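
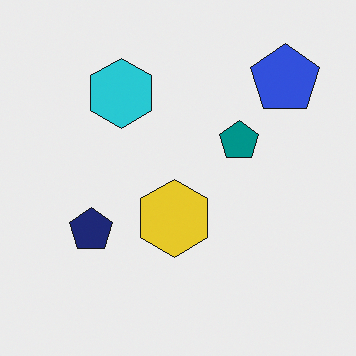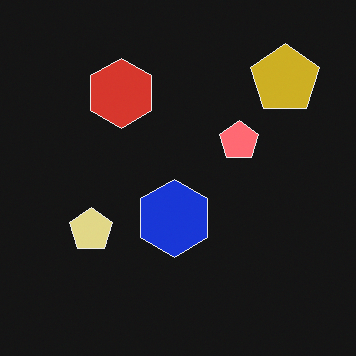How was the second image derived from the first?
This is the original image color-inverted (negative).

The light background has become dark and every shape's color is its complement — a photographic negative.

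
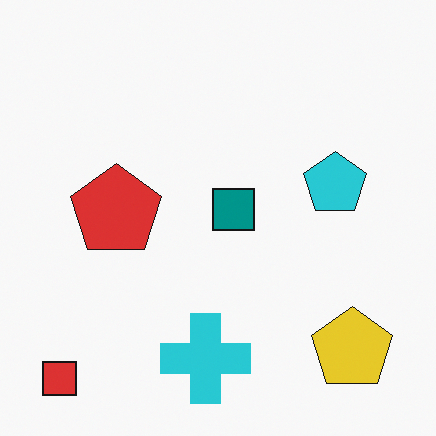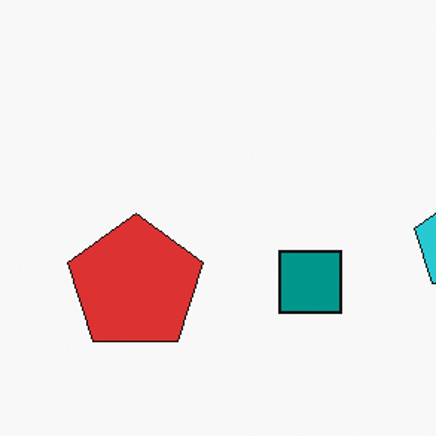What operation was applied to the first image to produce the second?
The image was cropped slightly and scaled back up.

The visible shapes are larger and the field of view is narrower; shapes near the original edges may be partly or wholly outside the frame — a crop-and-rescale.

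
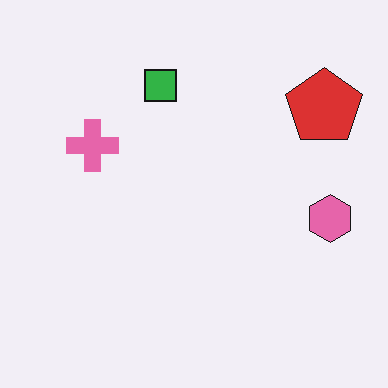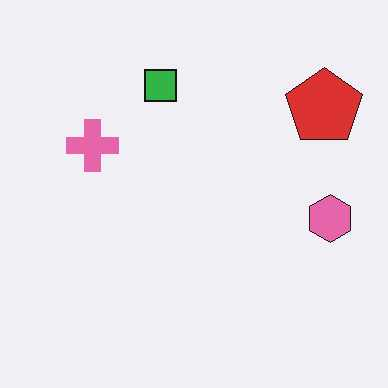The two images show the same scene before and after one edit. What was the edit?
The image was JPEG-compressed with visible artifacts.

Blocky 8×8 compression artifacts appear around shape edges and the flat background shows ringing — characteristic JPEG degradation.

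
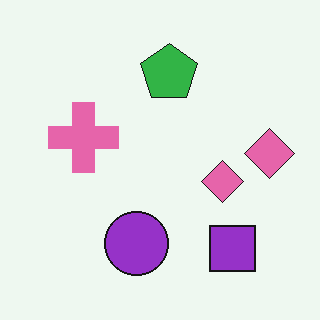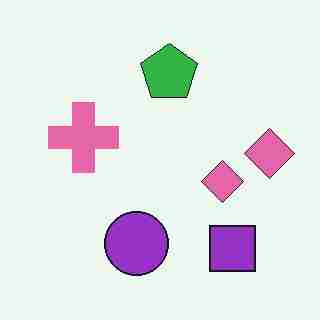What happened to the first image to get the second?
The transformation is: heavily JPEG-compressed with obvious blocking artifacts.

Blocky 8×8 compression artifacts appear around shape edges and the flat background shows ringing — characteristic JPEG degradation.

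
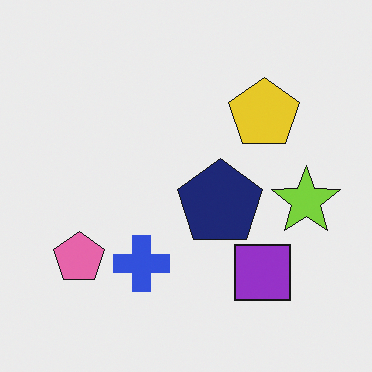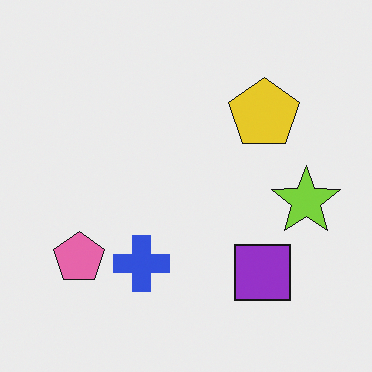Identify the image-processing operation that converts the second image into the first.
Overlaid with an additional navy pentagon.

A navy pentagon appears in the first image that is absent from the second.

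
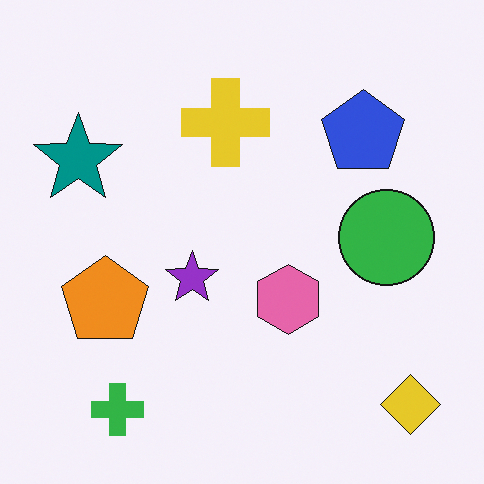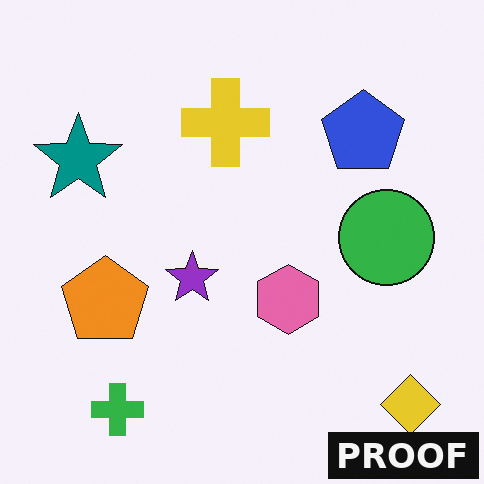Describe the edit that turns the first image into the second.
It was watermarked with the text "PROOF" in the lower-right corner.

A dark label reading "PROOF" appears in the lower-right corner.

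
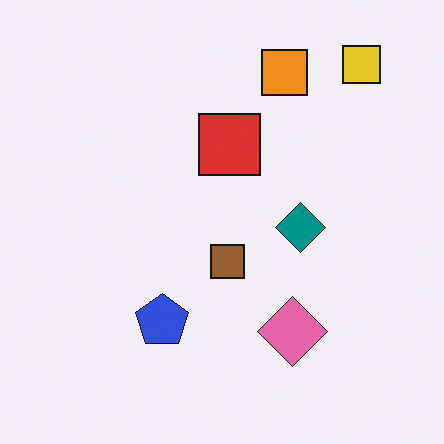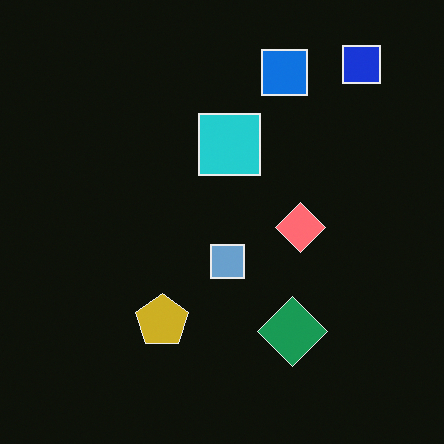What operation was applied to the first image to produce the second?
It was color-inverted (negative).

The light background has become dark and every shape's color is its complement — a photographic negative.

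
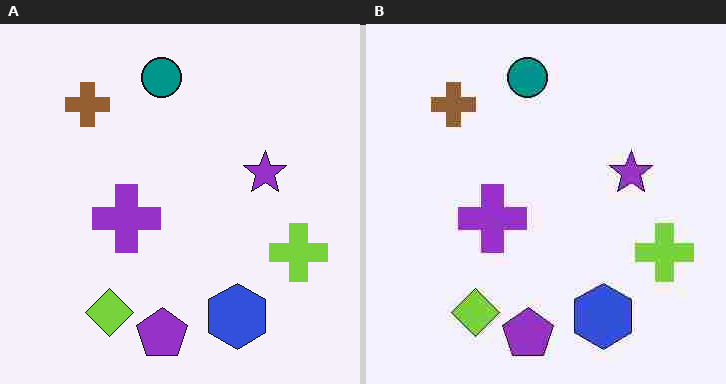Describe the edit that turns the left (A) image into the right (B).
The transformation is: heavily JPEG-compressed with obvious blocking artifacts.

Blocky 8×8 compression artifacts appear around shape edges and the flat background shows ringing — characteristic JPEG degradation.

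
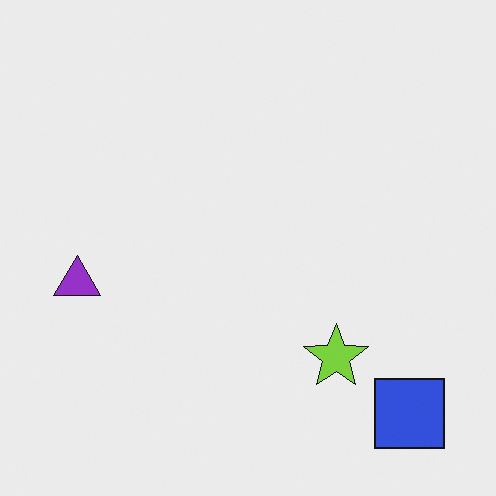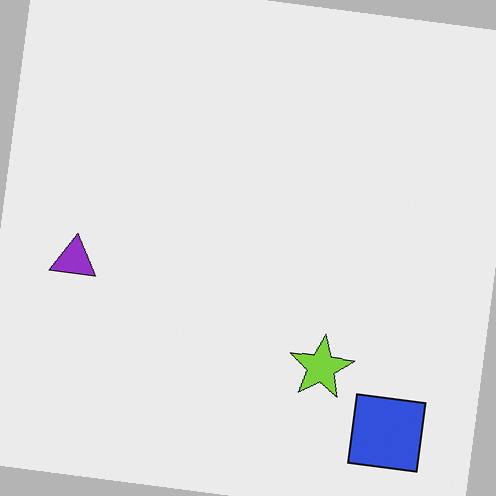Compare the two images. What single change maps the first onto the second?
The image was rotated clockwise by a slight angle.

Every shape is tilted by the same angle and the image corners show triangular fill wedges — a whole-image rotation by a non-right angle.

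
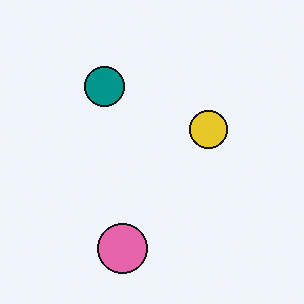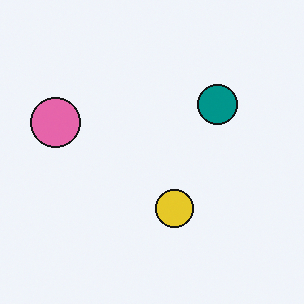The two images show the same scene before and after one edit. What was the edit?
The image was rotated 90° clockwise.

The pink circle sits in the bottom of the first image and the left of the second — consistent with a whole-image 90° clockwise rotation.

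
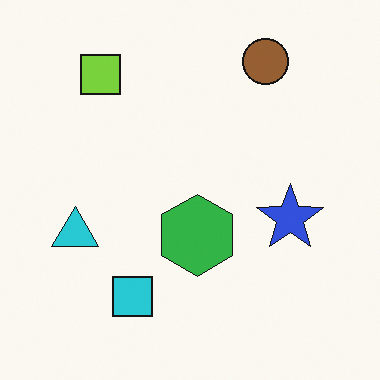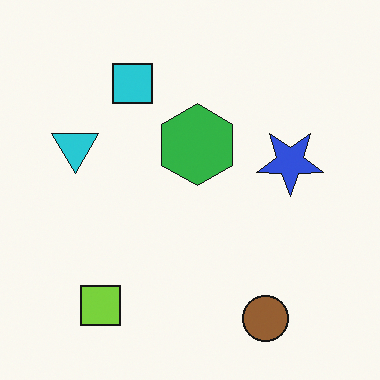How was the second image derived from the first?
The transformation is: flipped vertically (top ↔ bottom).

The brown circle is in the top-right of the first image and the bottom-right of the second — shapes on opposite sides of the horizontal midline have swapped in a mirror flip.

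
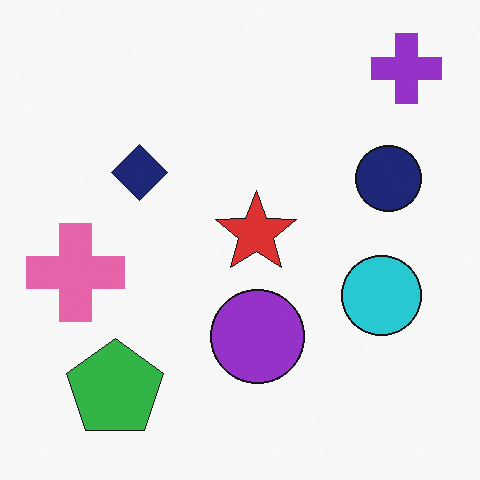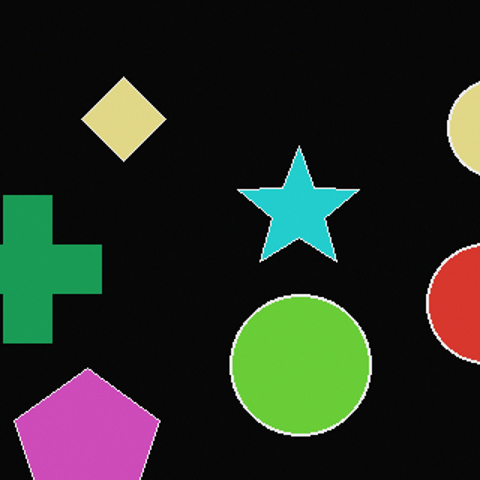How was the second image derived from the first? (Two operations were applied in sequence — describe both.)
The second image is the first cropped slightly and scaled back up, then color-inverted (negative).

The visible shapes are larger and the field of view is narrower; shapes near the original edges may be partly or wholly outside the frame — a crop-and-rescale. The light background has become dark and every shape's color is its complement — a photographic negative.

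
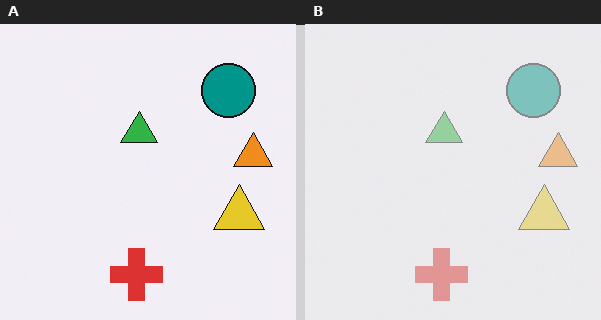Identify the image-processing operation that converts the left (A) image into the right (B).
Washed out (contrast reduced).

Tones are pushed toward mid-grey across the whole image — a global contrast change.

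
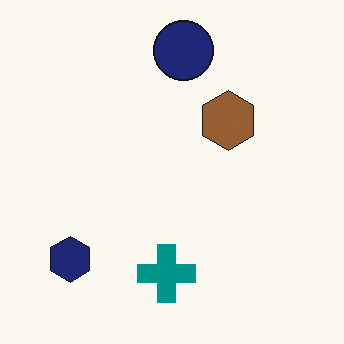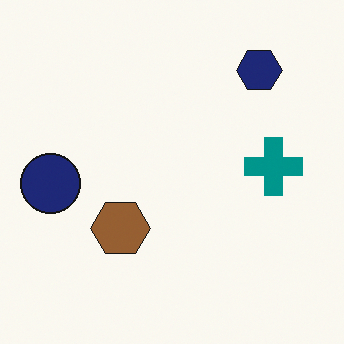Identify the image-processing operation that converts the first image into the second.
The second image is the first transposed (reflected across the top-left ↔ bottom-right diagonal).

Shapes have swapped their row and column positions — what was in the top-right is now in the bottom-left — a diagonal reflection.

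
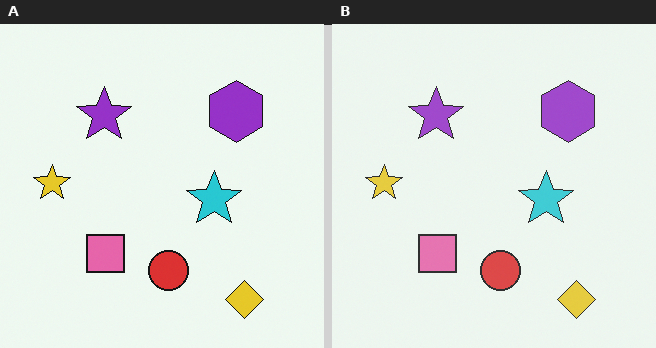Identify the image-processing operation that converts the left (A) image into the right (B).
It was given slightly reduced contrast.

Tones are pushed toward mid-grey across the whole image — a global contrast change.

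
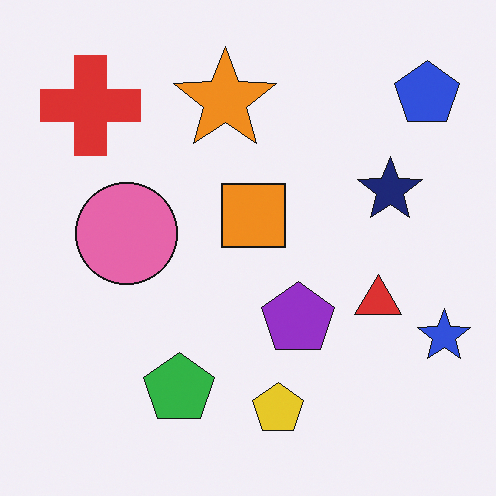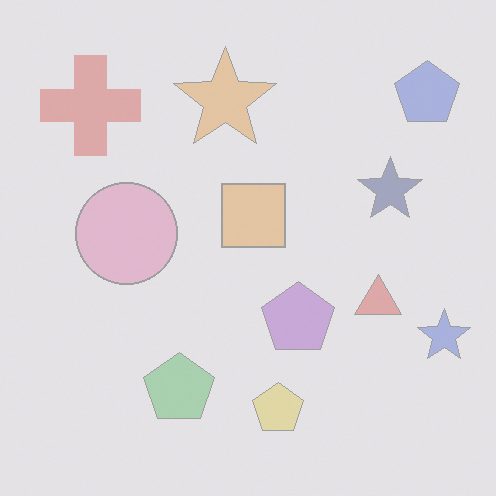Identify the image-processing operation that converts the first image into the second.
The image was given much lower contrast.

Tones are pushed toward mid-grey across the whole image — a global contrast change.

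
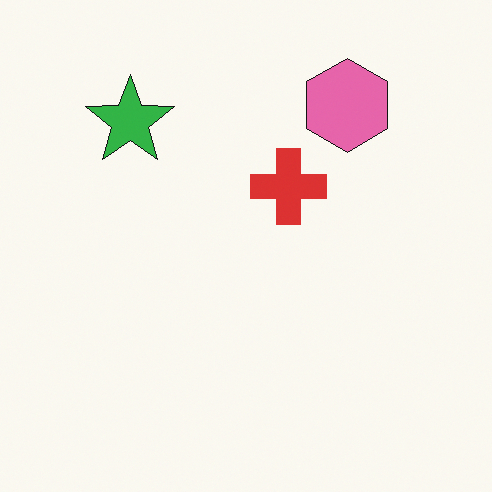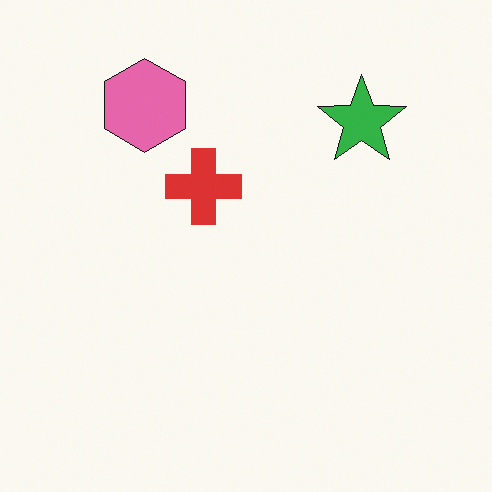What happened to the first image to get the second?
The transformation is: flipped horizontally (left ↔ right).

The green star is in the top-left of the first image and the top-right of the second — shapes on opposite sides of the vertical midline have swapped in a mirror flip.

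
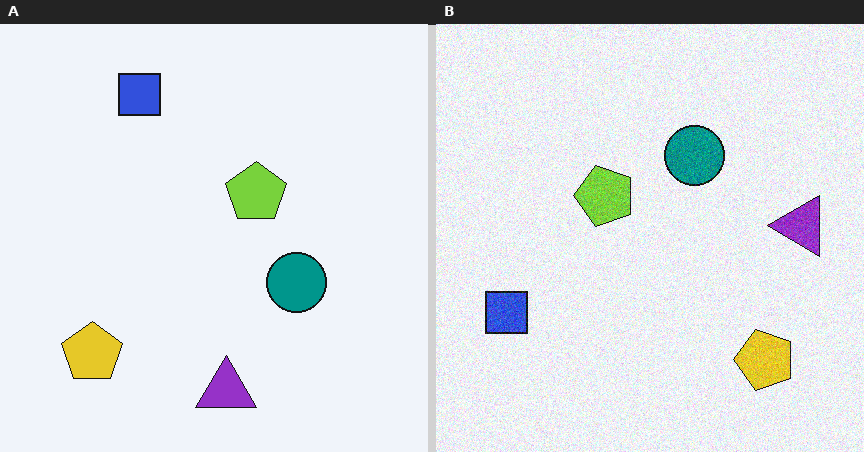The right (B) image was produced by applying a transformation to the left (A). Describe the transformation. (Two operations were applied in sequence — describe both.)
The right (B) image is the left (A) rotated 90° counter-clockwise, then degraded with visible gaussian noise.

The yellow pentagon sits in the bottom-left of the left (A) image and the bottom-right of the right (B) — consistent with a whole-image 90° counter-clockwise rotation. Random speckle covers the whole image, including the flat background.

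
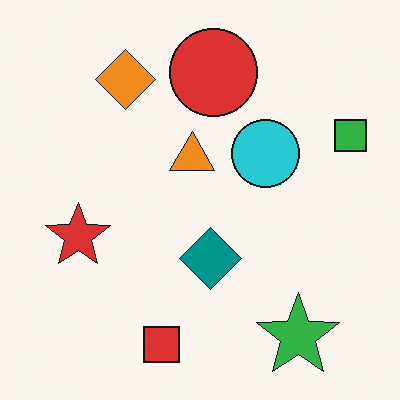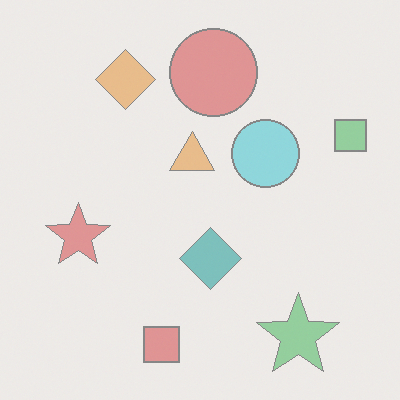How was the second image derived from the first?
It was washed out (contrast reduced).

Tones are pushed toward mid-grey across the whole image — a global contrast change.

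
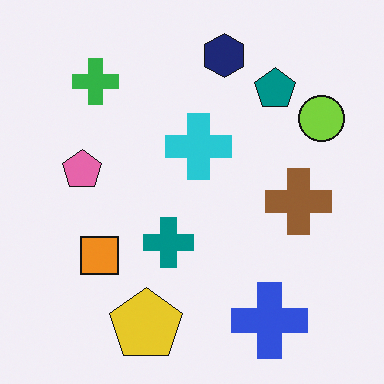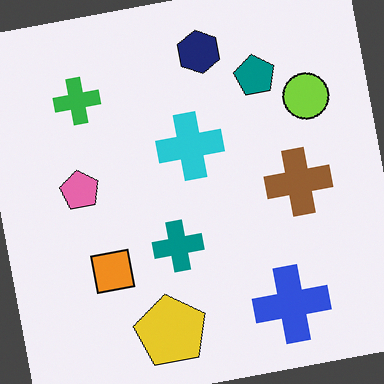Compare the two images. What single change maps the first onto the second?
The transformation is: rotated counter-clockwise by a small amount.

Every shape is tilted by the same angle and the image corners show triangular fill wedges — a whole-image rotation by a non-right angle.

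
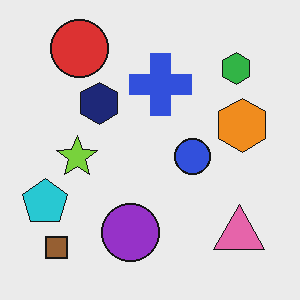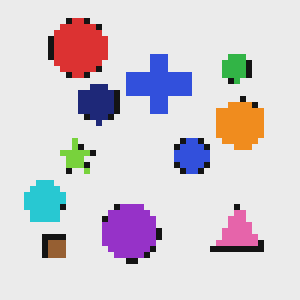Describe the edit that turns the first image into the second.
This is the original image moderately pixelated.

Shapes are reduced to large square blocks; fine edges and outlines are lost — a downscale-then-upscale (mosaic) effect.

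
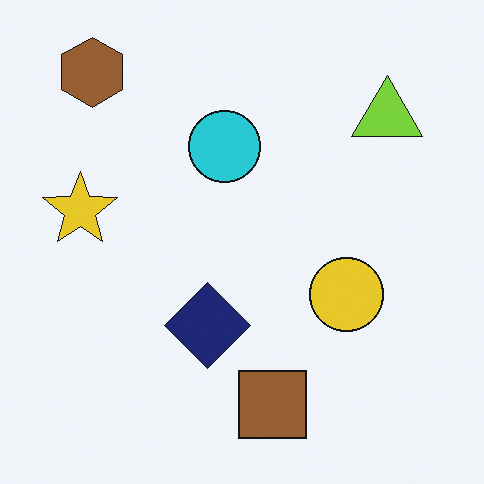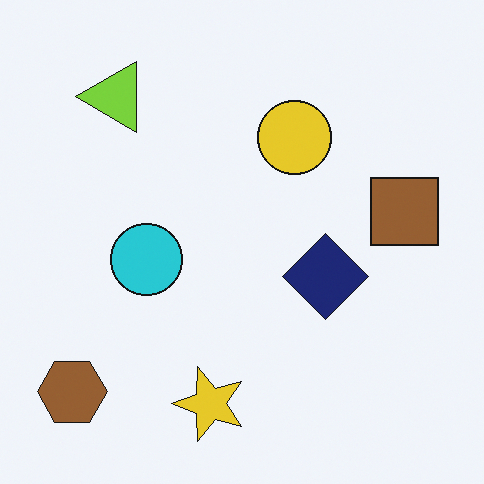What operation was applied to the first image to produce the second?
The transformation is: rotated 90° counter-clockwise.

The brown hexagon sits in the top-left of the first image and the bottom-left of the second — consistent with a whole-image 90° counter-clockwise rotation.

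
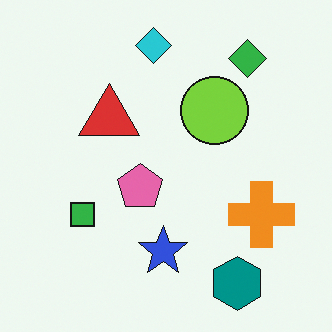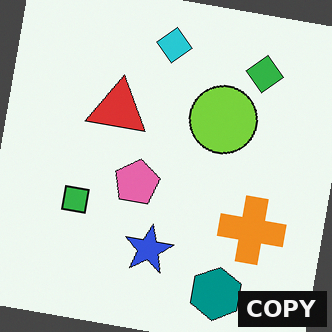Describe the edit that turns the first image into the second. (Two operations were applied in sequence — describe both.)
It was rotated clockwise by a small amount, then watermarked with the text "COPY" in the lower-right corner.

Every shape is tilted by the same angle and the image corners show triangular fill wedges — a whole-image rotation by a non-right angle. A dark label reading "COPY" appears in the lower-right corner.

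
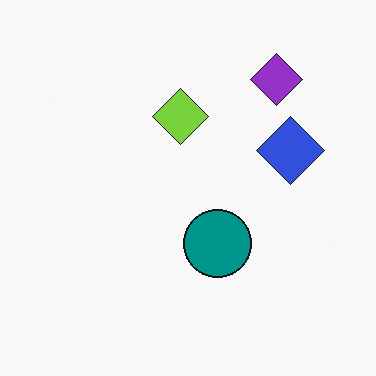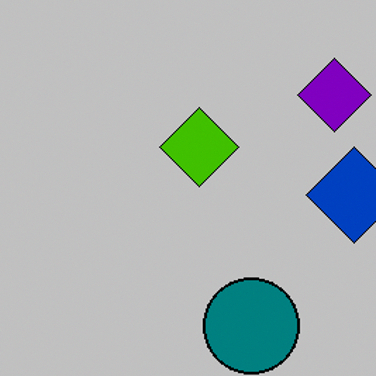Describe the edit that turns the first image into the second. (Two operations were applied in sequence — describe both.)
This is the original image heavily posterized to just a handful of flat colors, then cropped slightly and scaled back up.

Each flat color has snapped to a coarser quantized level — most visibly, the near-white background has dropped to a flat grey. The visible shapes are larger and the field of view is narrower; shapes near the original edges may be partly or wholly outside the frame — a crop-and-rescale.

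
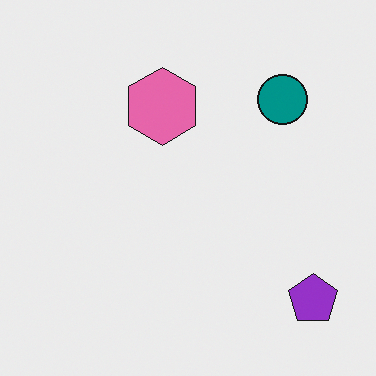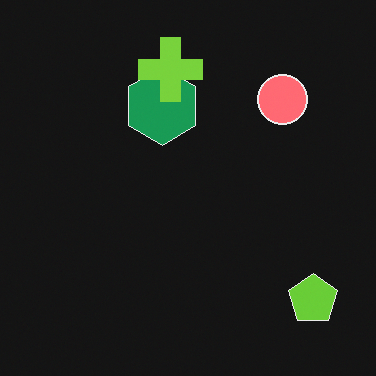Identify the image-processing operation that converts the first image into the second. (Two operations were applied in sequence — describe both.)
This is the original image color-inverted (negative), then overlaid with an additional lime cross.

The light background has become dark and every shape's color is its complement — a photographic negative. A lime cross appears in the second image that is absent from the first.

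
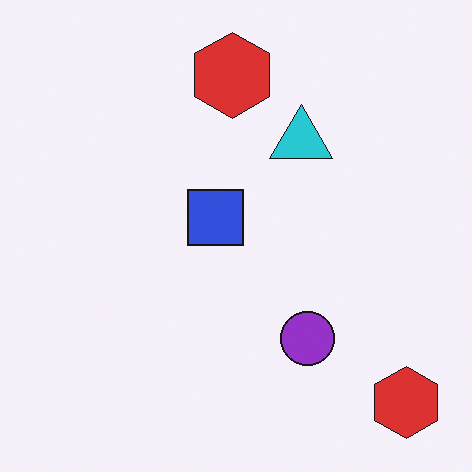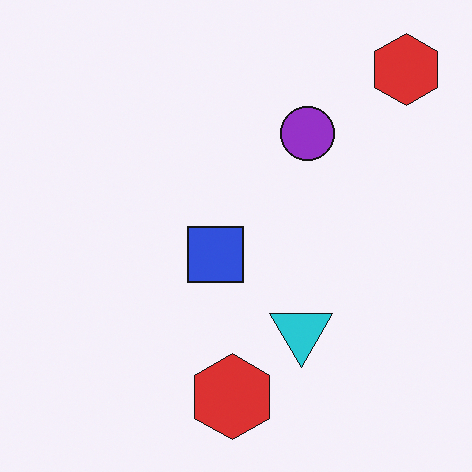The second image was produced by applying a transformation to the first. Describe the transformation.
The image was flipped vertically (top ↔ bottom).

The purple circle is in the bottom of the first image and the top of the second — shapes on opposite sides of the horizontal midline have swapped in a mirror flip.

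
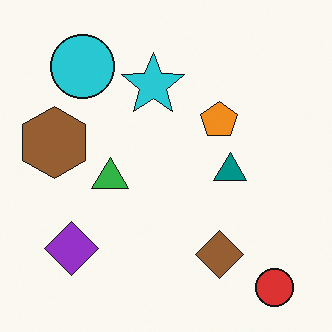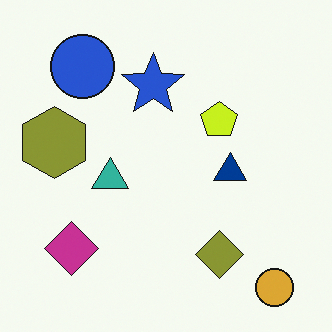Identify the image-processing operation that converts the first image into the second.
The transformation is: hue-shifted by a small amount.

Every shape's color has rotated by the same amount around the hue wheel — a uniform hue shift.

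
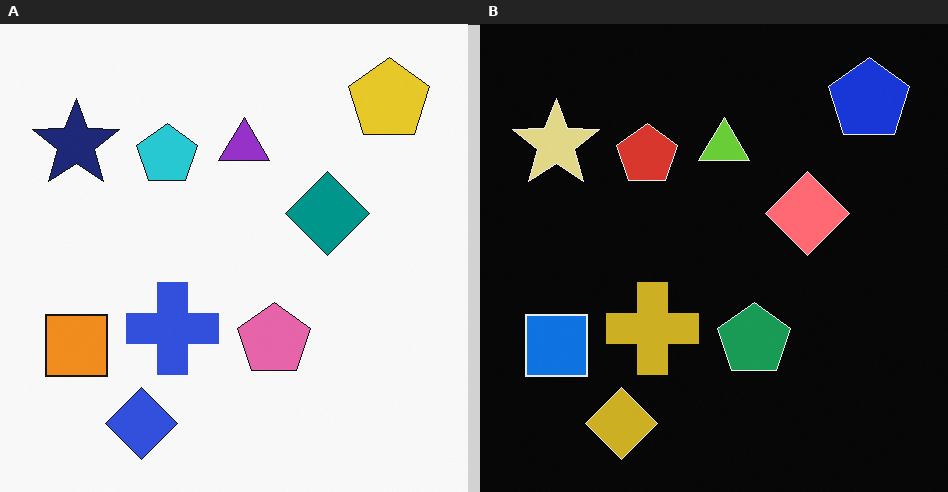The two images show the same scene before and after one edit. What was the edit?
The image was color-inverted (negative).

The light background has become dark and every shape's color is its complement — a photographic negative.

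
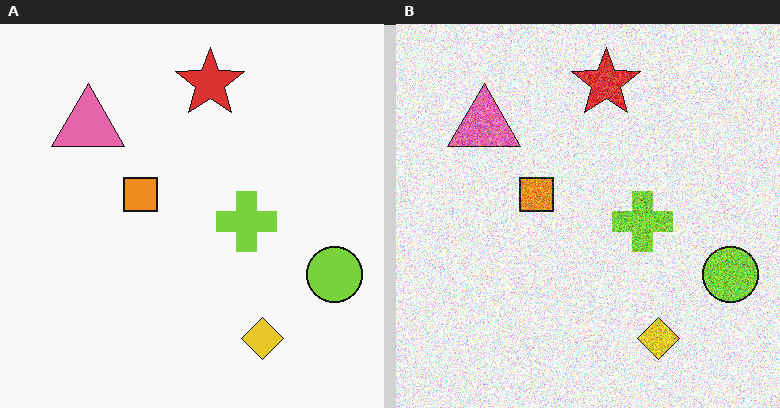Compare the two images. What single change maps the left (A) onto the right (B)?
Degraded with heavy additive noise.

Random speckle covers the whole image, including the flat background.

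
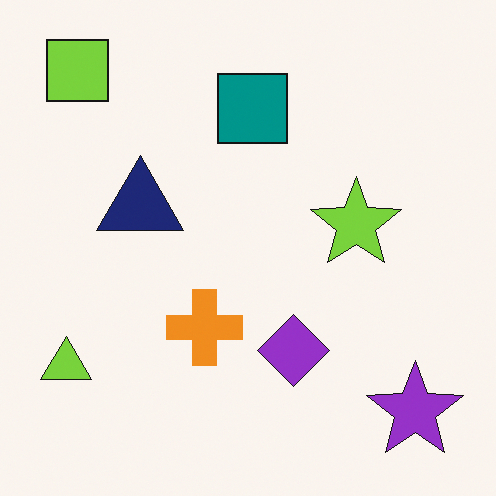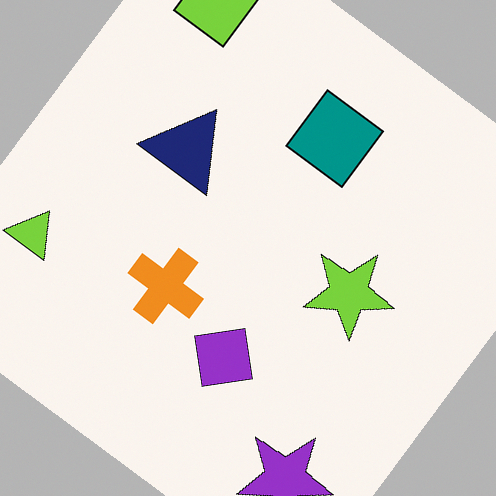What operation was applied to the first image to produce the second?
It was rotated clockwise by a large amount — several tens of degrees.

Every shape is tilted by the same angle and the image corners show triangular fill wedges — a whole-image rotation by a non-right angle.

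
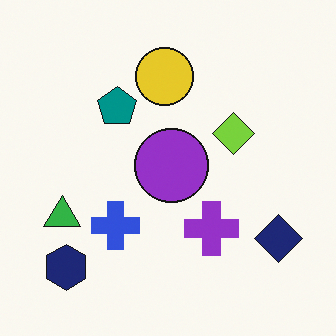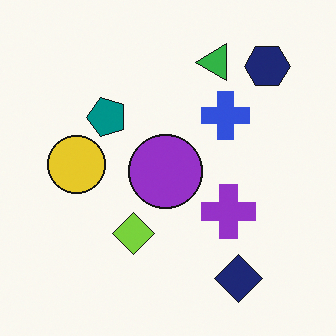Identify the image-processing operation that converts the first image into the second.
The transformation is: transposed (reflected across the top-left ↔ bottom-right diagonal).

Shapes have swapped their row and column positions — what was in the top-right is now in the bottom-left — a diagonal reflection.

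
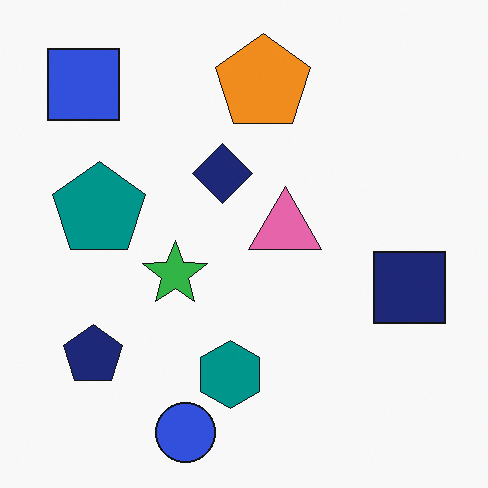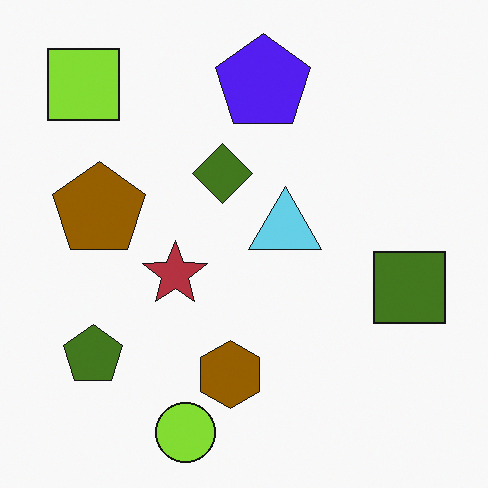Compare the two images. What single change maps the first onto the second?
It was hue-shifted through roughly half the color wheel.

Every shape's color has rotated by the same amount around the hue wheel — a uniform hue shift.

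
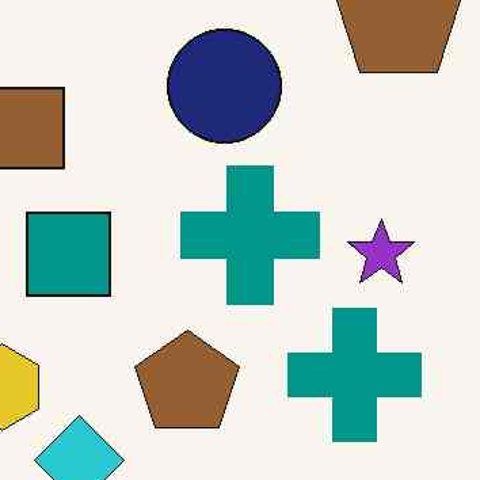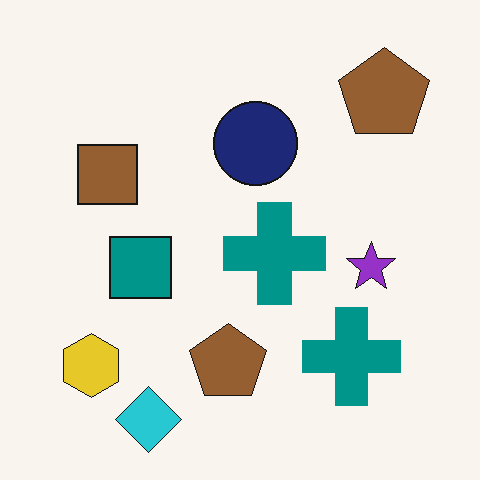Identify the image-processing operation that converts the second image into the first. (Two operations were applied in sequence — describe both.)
The first image is the second given moderate JPEG compression, then cropped to a modestly smaller region and rescaled.

Blocky 8×8 compression artifacts appear around shape edges and the flat background shows ringing — characteristic JPEG degradation. The visible shapes are larger and the field of view is narrower; shapes near the original edges may be partly or wholly outside the frame — a crop-and-rescale.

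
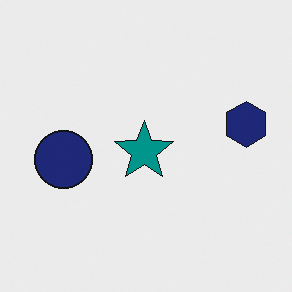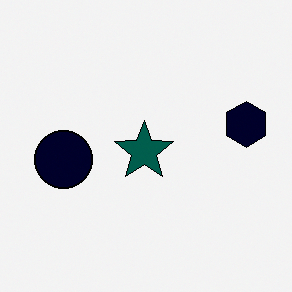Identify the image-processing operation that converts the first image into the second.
This is the original image boosted in contrast.

Tones are pushed away from mid-grey across the whole image — a global contrast change.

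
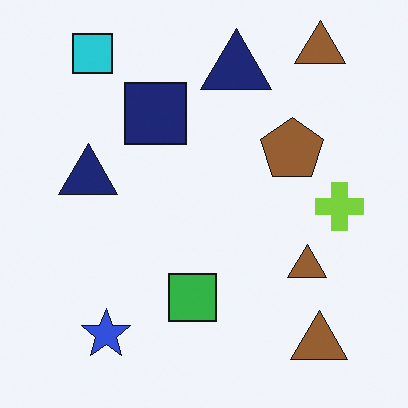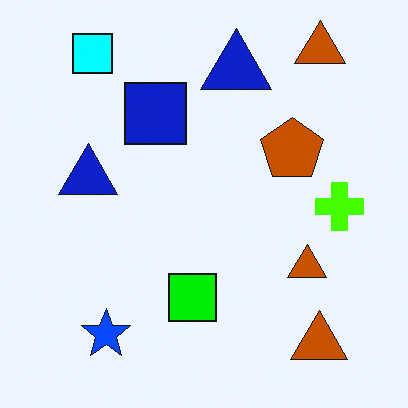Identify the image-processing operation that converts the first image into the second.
It was made much more vivid (saturation change).

All colors are more vivid — a global saturation change.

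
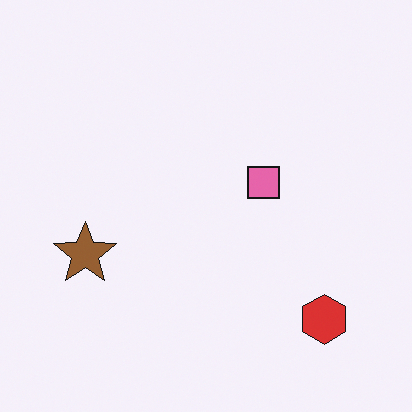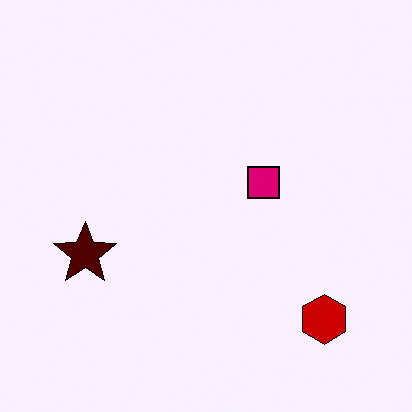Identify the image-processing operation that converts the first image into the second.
The transformation is: boosted in contrast.

Tones are pushed away from mid-grey across the whole image — a global contrast change.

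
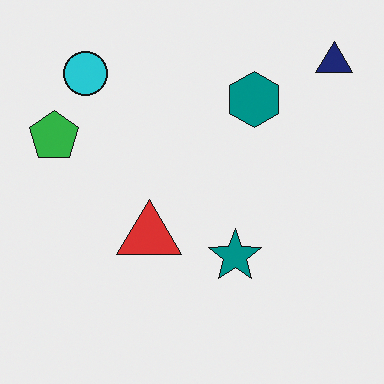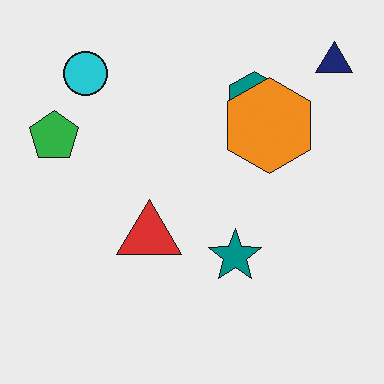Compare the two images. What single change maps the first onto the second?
It was overlaid with an additional orange hexagon.

An orange hexagon appears in the second image that is absent from the first.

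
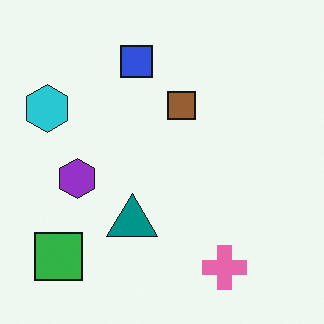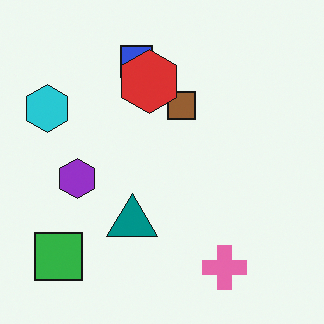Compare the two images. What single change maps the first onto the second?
Overlaid with an additional red hexagon.

A red hexagon appears in the second image that is absent from the first.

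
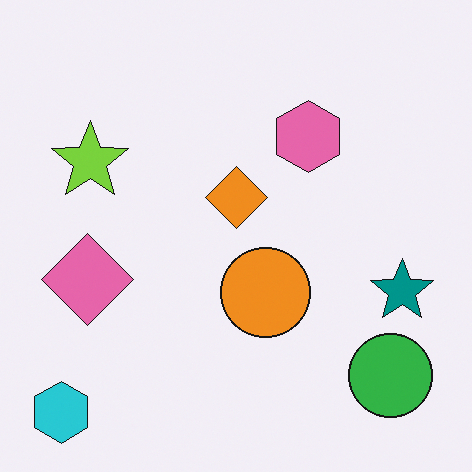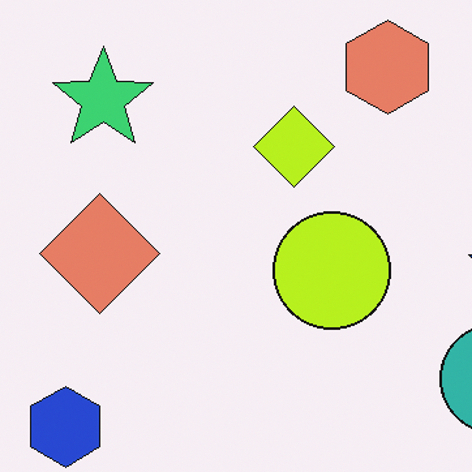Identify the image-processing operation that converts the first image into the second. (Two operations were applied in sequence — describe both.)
Cropped slightly and scaled back up, then hue-shifted by a small amount.

The visible shapes are larger and the field of view is narrower; shapes near the original edges may be partly or wholly outside the frame — a crop-and-rescale. Every shape's color has rotated by the same amount around the hue wheel — a uniform hue shift.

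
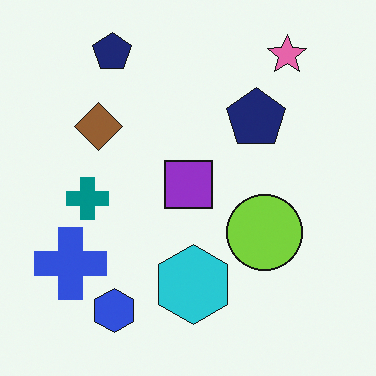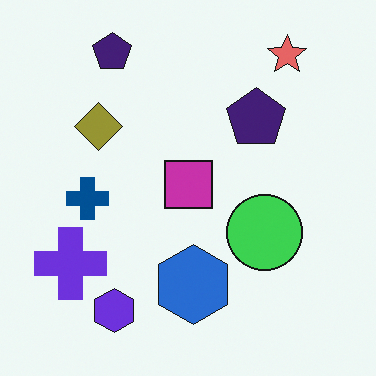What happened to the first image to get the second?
The image was hue-shifted slightly.

Every shape's color has rotated by the same amount around the hue wheel — a uniform hue shift.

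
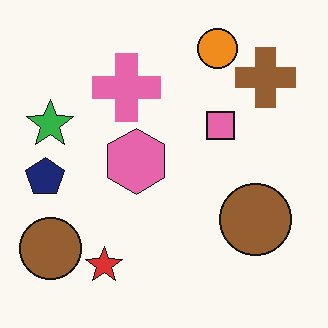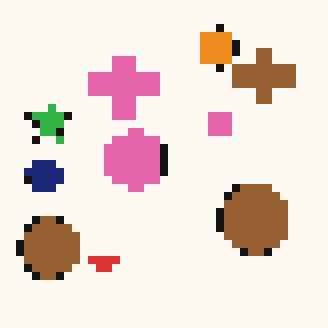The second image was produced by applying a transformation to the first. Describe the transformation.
The second image is the first moderately pixelated.

Shapes are reduced to large square blocks; fine edges and outlines are lost — a downscale-then-upscale (mosaic) effect.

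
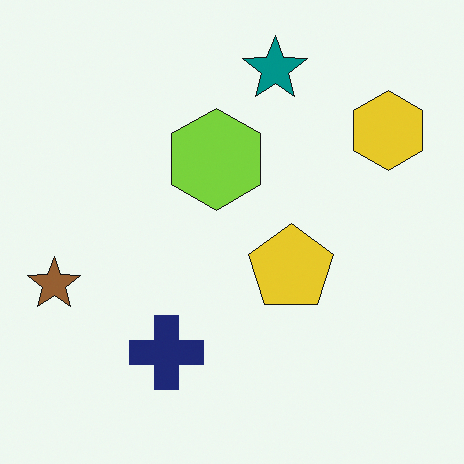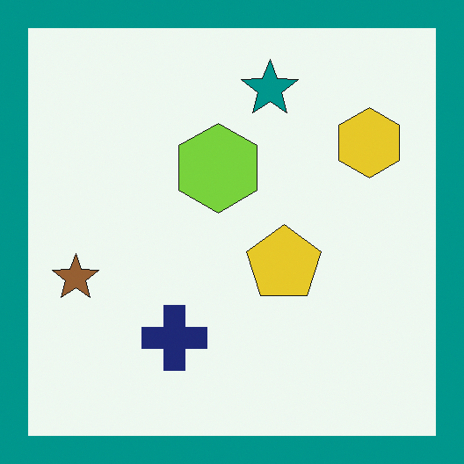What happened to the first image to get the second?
This is the original image framed with a teal border.

A solid teal frame runs around the edge of the second image, with the content slightly shrunk inside it.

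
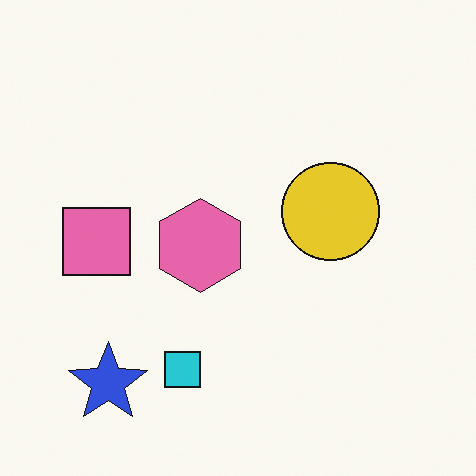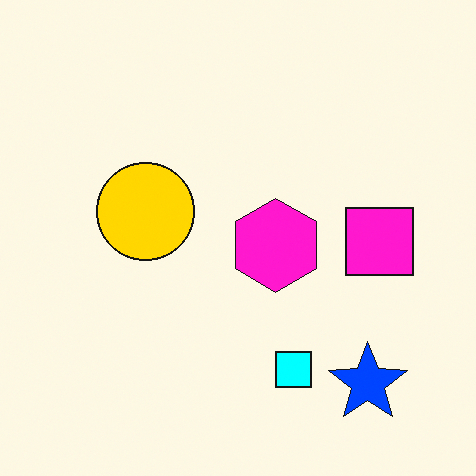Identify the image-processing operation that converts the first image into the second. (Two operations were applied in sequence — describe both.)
The transformation is: made much more vivid (saturation change), then flipped horizontally (left ↔ right).

All colors are more vivid — a global saturation change. The pink square is in the left of the first image and the right of the second — shapes on opposite sides of the vertical midline have swapped in a mirror flip.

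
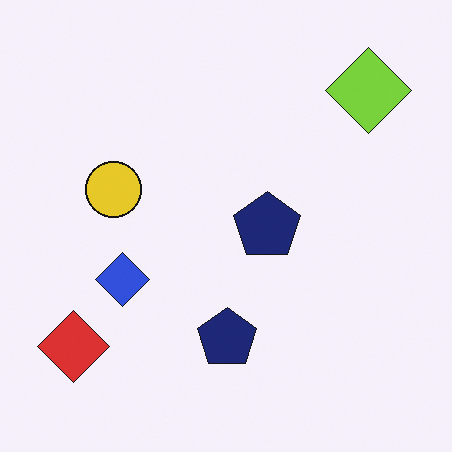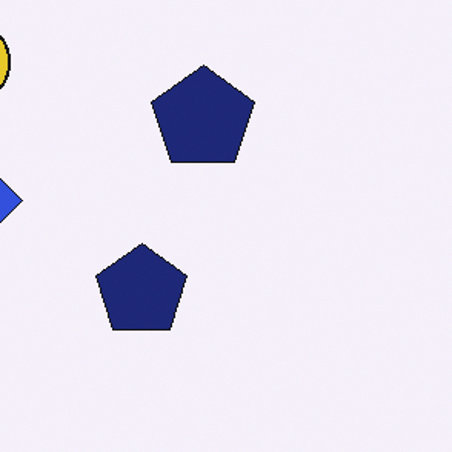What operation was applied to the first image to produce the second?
This is the original image cropped slightly and scaled back up.

The visible shapes are larger and the field of view is narrower; shapes near the original edges may be partly or wholly outside the frame — a crop-and-rescale.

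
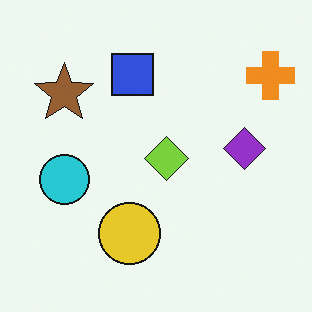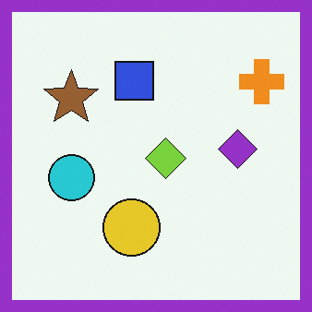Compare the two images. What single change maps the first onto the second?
The second image is the first framed with a purple border.

A solid purple frame runs around the edge of the second image, with the content slightly shrunk inside it.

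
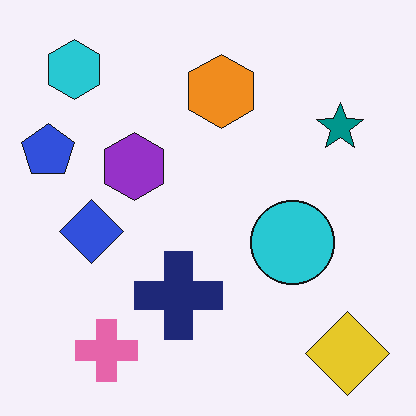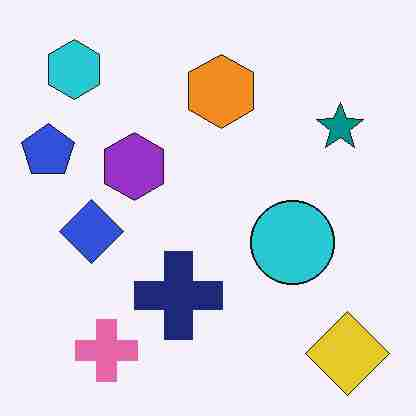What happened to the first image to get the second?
The second image is the first heavily JPEG-compressed with obvious blocking artifacts.

Blocky 8×8 compression artifacts appear around shape edges and the flat background shows ringing — characteristic JPEG degradation.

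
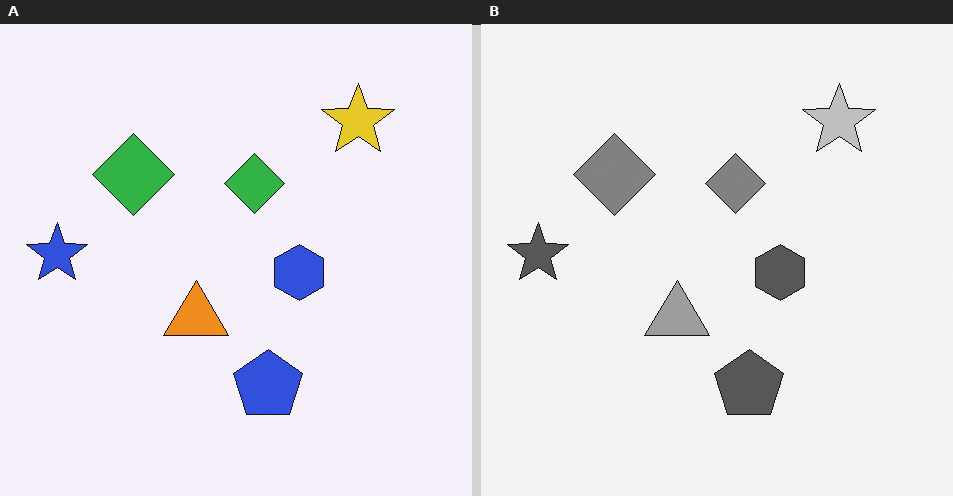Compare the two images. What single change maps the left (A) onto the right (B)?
This is the original image converted to grayscale.

All color is removed — every shape is now a shade of grey.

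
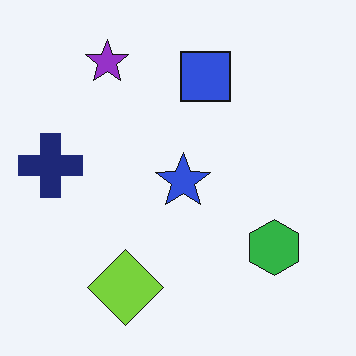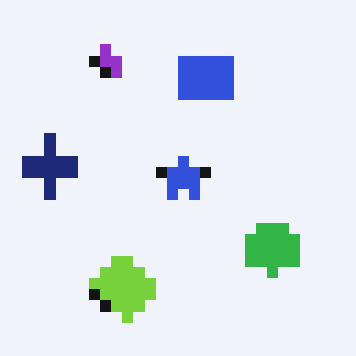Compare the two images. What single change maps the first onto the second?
It was coarsely pixelated.

Shapes are reduced to large square blocks; fine edges and outlines are lost — a downscale-then-upscale (mosaic) effect.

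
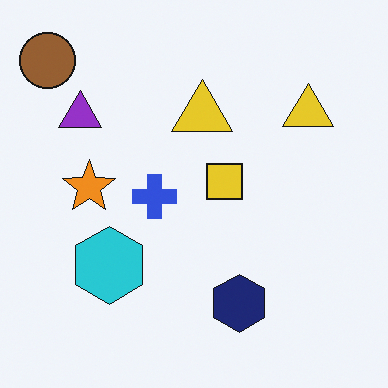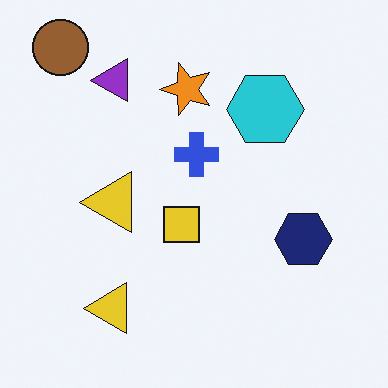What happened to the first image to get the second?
The transformation is: transposed (reflected across the top-left ↔ bottom-right diagonal).

Shapes have swapped their row and column positions — what was in the top-right is now in the bottom-left — a diagonal reflection.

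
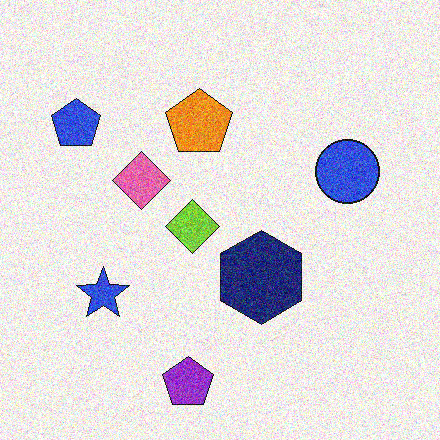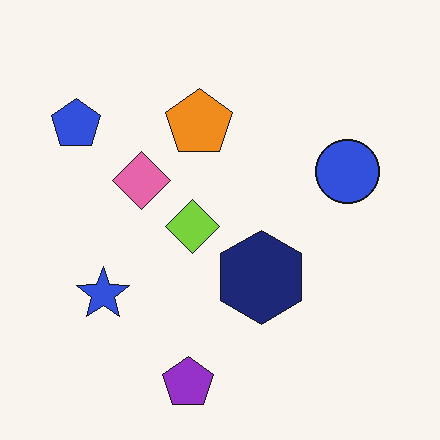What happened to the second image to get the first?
The image was degraded with a thick layer of grain.

Random speckle covers the whole image, including the flat background.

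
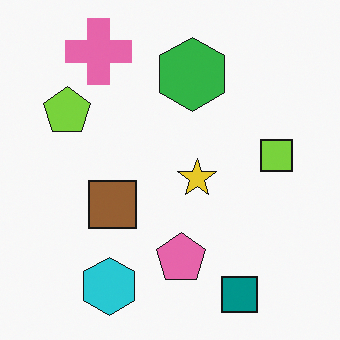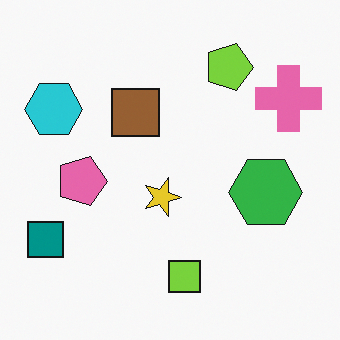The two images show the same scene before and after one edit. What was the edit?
The transformation is: rotated 90° clockwise.

The teal square sits in the bottom-right of the first image and the bottom-left of the second — consistent with a whole-image 90° clockwise rotation.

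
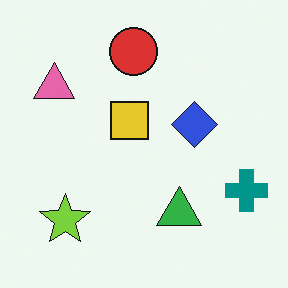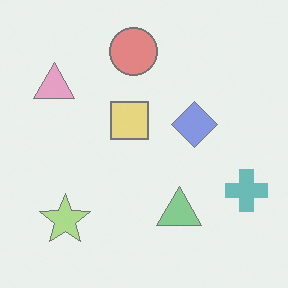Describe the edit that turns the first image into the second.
The image was washed out (contrast reduced).

Tones are pushed toward mid-grey across the whole image — a global contrast change.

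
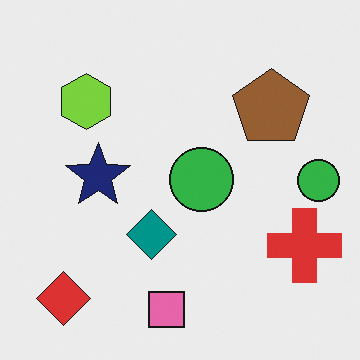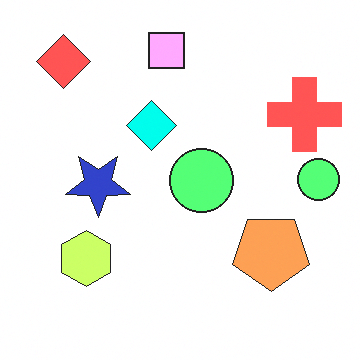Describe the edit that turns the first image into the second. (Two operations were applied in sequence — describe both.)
The transformation is: flipped vertically (top ↔ bottom), then brightened a lot.

The pink square is in the bottom of the first image and the top of the second — shapes on opposite sides of the horizontal midline have swapped in a mirror flip. Every pixel — background and shapes alike — is uniformly brightened.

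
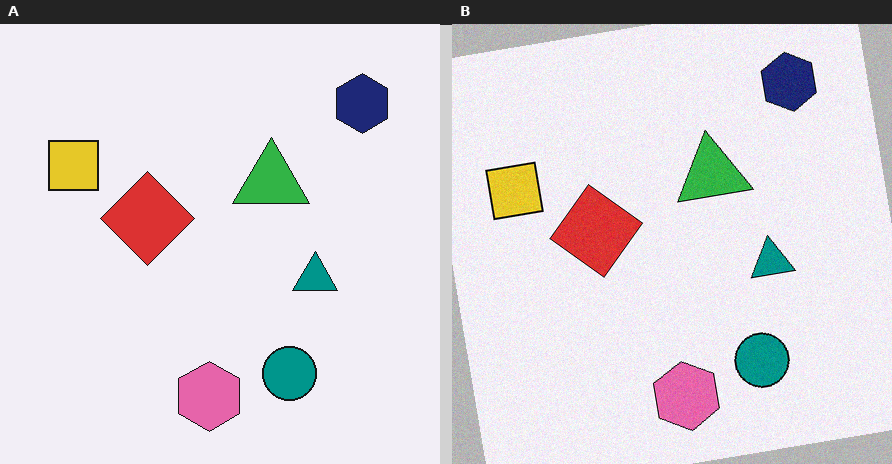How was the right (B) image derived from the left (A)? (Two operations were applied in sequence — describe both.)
Rotated counter-clockwise by a slight angle, then degraded with light additive noise.

Every shape is tilted by the same angle and the image corners show triangular fill wedges — a whole-image rotation by a non-right angle. Random speckle covers the whole image, including the flat background.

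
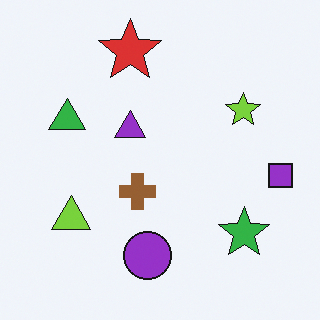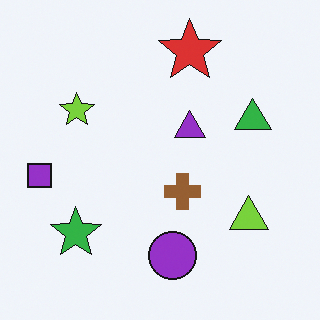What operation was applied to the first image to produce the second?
The second image is the first flipped horizontally (left ↔ right).

The purple square is in the right of the first image and the left of the second — shapes on opposite sides of the vertical midline have swapped in a mirror flip.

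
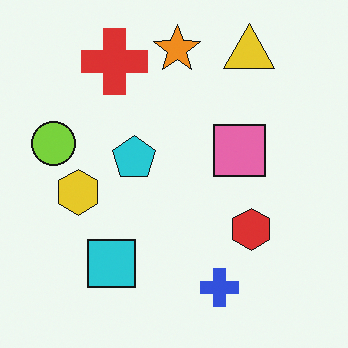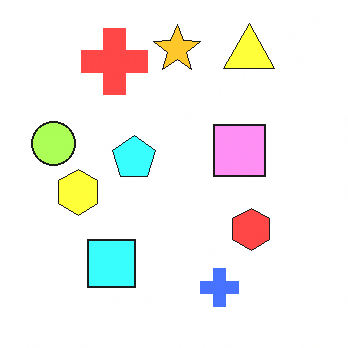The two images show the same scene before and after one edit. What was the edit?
The image was substantially brightened.

Every pixel — background and shapes alike — is uniformly brightened.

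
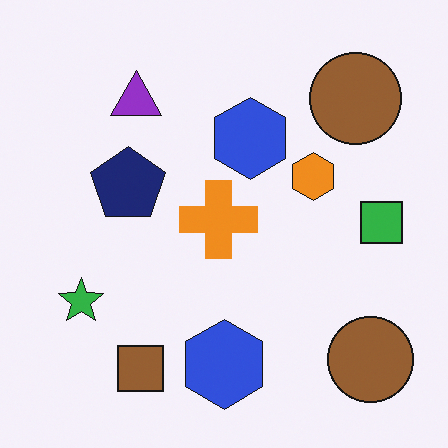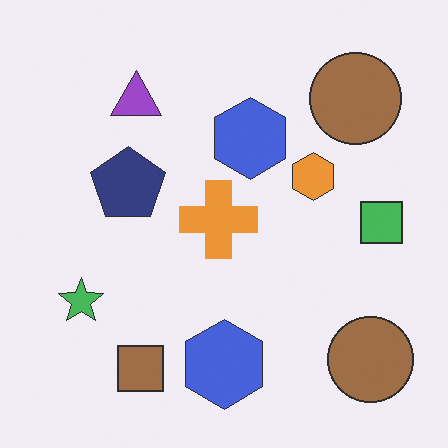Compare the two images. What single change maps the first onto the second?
It was given slightly reduced contrast.

Tones are pushed toward mid-grey across the whole image — a global contrast change.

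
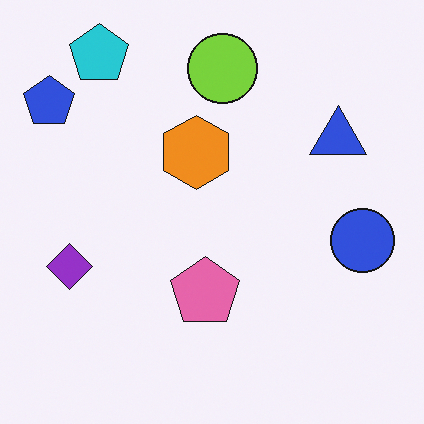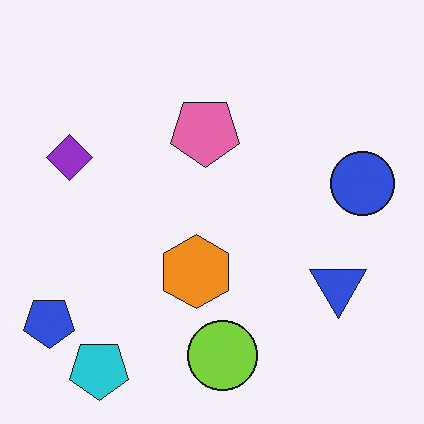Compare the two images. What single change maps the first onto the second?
It was flipped vertically (top ↔ bottom).

The cyan pentagon is in the top-left of the first image and the bottom-left of the second — shapes on opposite sides of the horizontal midline have swapped in a mirror flip.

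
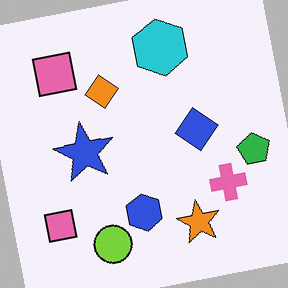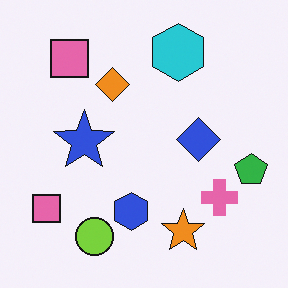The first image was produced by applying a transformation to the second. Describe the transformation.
The transformation is: rotated counter-clockwise by a few degrees.

Every shape is tilted by the same angle and the image corners show triangular fill wedges — a whole-image rotation by a non-right angle.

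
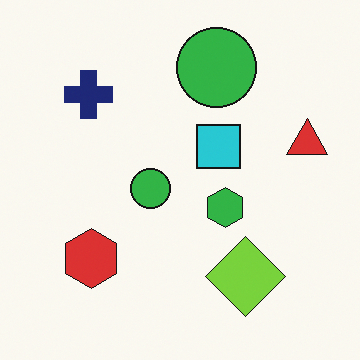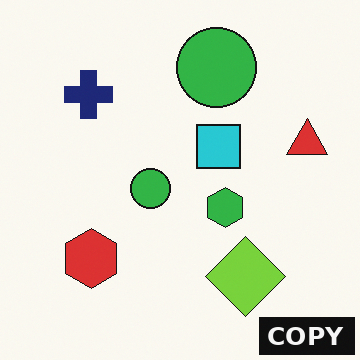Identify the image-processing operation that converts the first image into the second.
The second image is the first watermarked with the text "COPY" in the lower-right corner.

A dark label reading "COPY" appears in the lower-right corner.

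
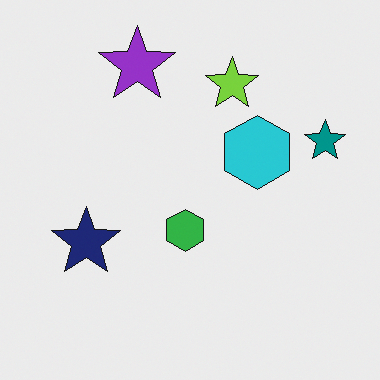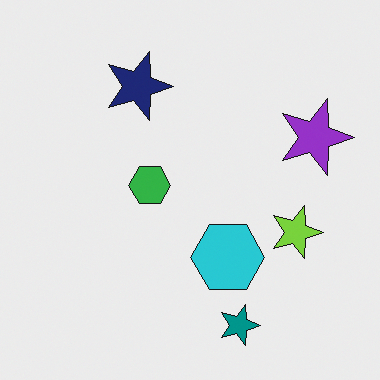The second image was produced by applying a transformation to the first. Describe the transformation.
The second image is the first rotated 90° clockwise.

The teal star sits in the right of the first image and the bottom of the second — consistent with a whole-image 90° clockwise rotation.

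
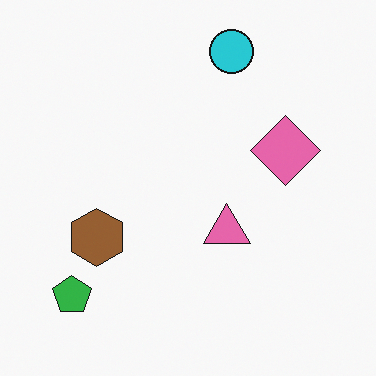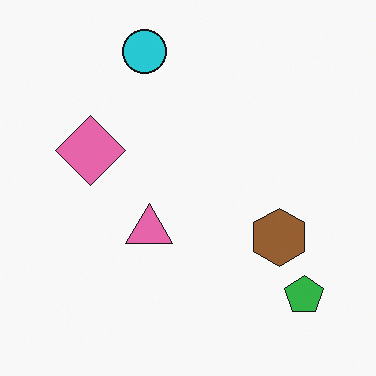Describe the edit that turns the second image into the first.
The first image is the second flipped horizontally (left ↔ right).

The green pentagon is in the bottom-right of the second image and the bottom-left of the first — shapes on opposite sides of the vertical midline have swapped in a mirror flip.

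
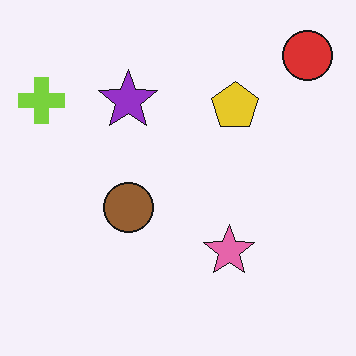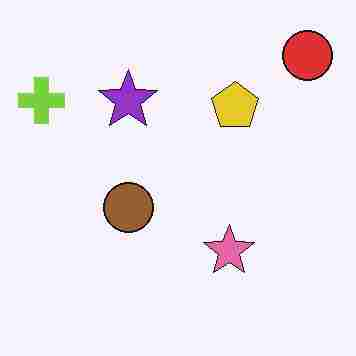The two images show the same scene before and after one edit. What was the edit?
The image was degraded with heavy JPEG compression.

Blocky 8×8 compression artifacts appear around shape edges and the flat background shows ringing — characteristic JPEG degradation.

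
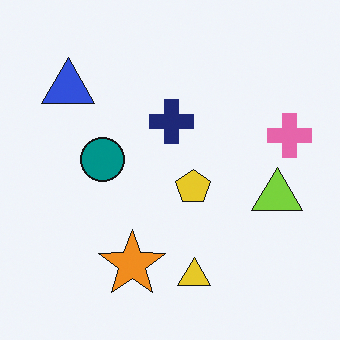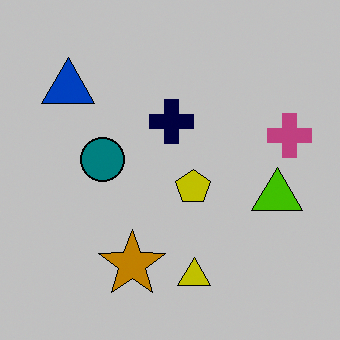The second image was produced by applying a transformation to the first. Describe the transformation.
This is the original image heavily posterized to just a handful of flat colors.

Each flat color has snapped to a coarser quantized level — most visibly, the near-white background has dropped to a flat grey.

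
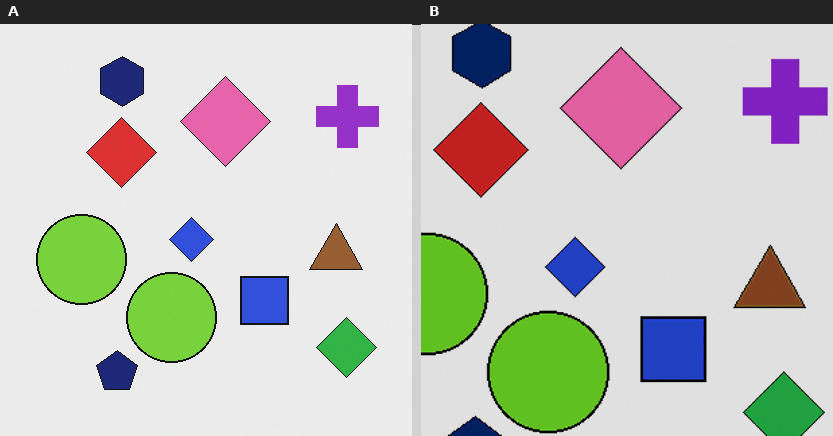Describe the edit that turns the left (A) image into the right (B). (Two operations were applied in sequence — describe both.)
This is the original image cropped slightly and scaled back up, then posterized to a reduced palette.

The visible shapes are larger and the field of view is narrower; shapes near the original edges may be partly or wholly outside the frame — a crop-and-rescale. Each flat color has snapped to a coarser quantized level — most visibly, the near-white background has dropped to a flat grey.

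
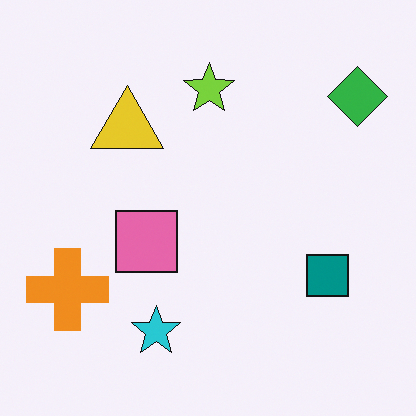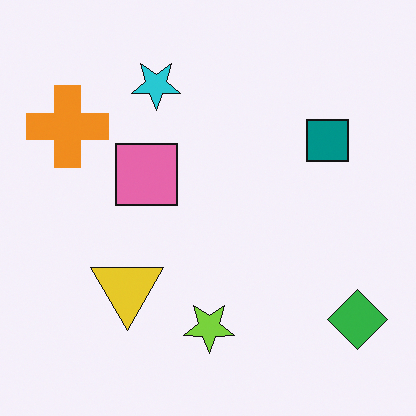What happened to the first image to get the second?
The transformation is: flipped vertically (top ↔ bottom).

The cyan star is in the bottom of the first image and the top of the second — shapes on opposite sides of the horizontal midline have swapped in a mirror flip.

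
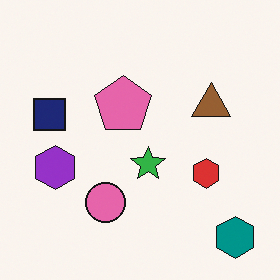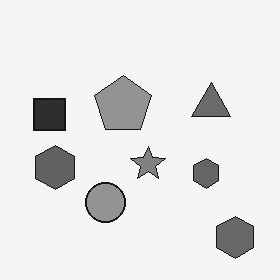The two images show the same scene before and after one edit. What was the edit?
The transformation is: converted to grayscale.

All color is removed — every shape is now a shade of grey.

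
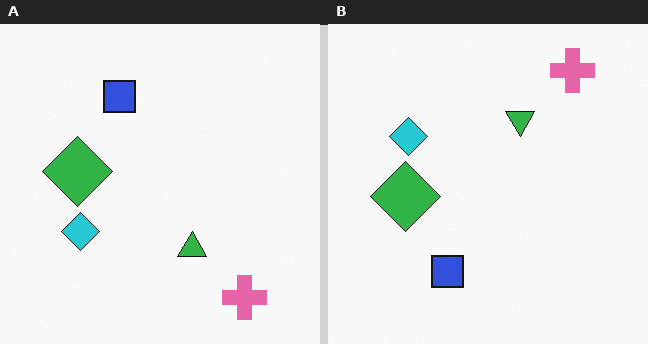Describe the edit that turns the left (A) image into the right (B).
It was flipped vertically (top ↔ bottom).

The pink cross is in the bottom-right of the left (A) image and the top-right of the right (B) — shapes on opposite sides of the horizontal midline have swapped in a mirror flip.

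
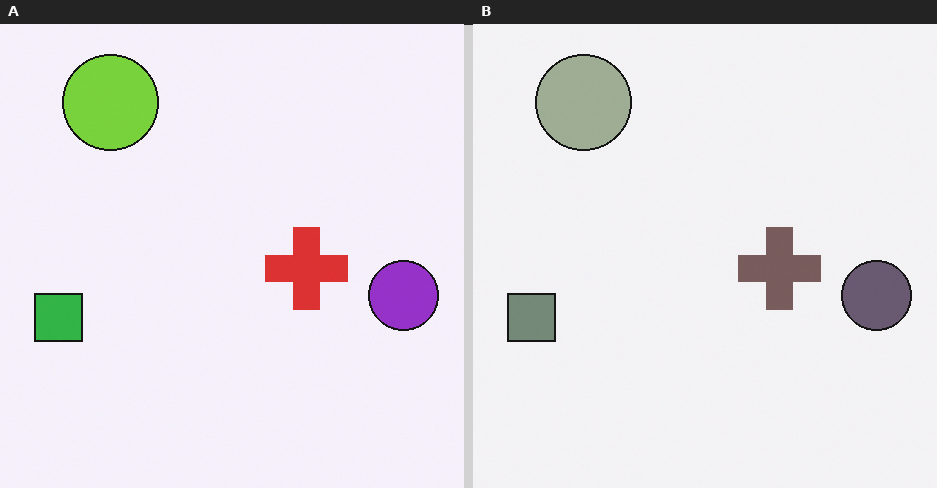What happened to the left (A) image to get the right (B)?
The right (B) image is the left (A) heavily desaturated.

All colors are more muted and greyish — a global saturation change.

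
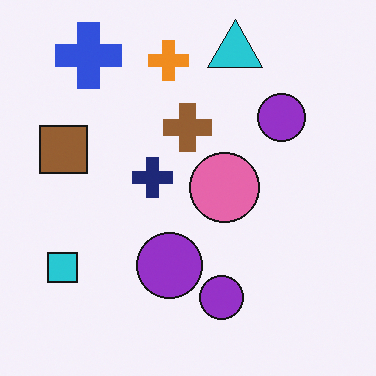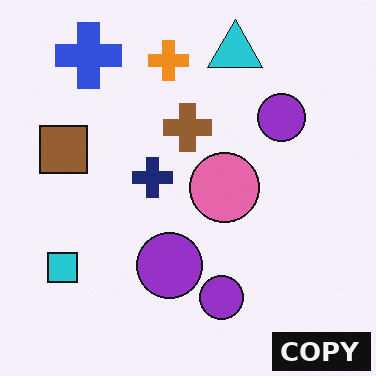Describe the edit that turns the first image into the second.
The image was watermarked with the text "COPY" in the lower-right corner.

A dark label reading "COPY" appears in the lower-right corner.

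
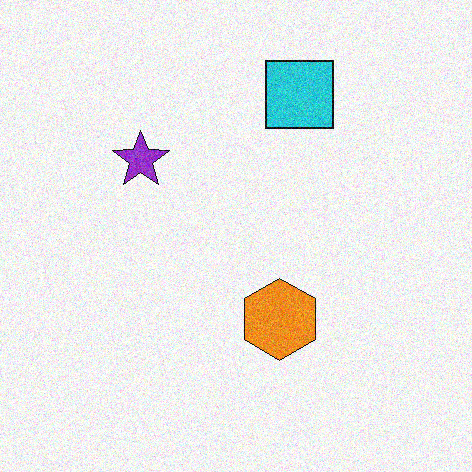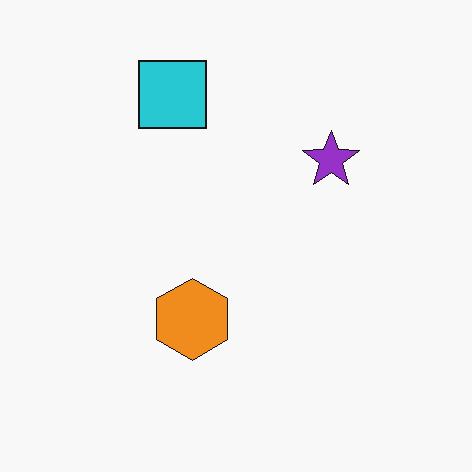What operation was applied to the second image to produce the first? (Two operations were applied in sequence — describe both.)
The transformation is: flipped horizontally (left ↔ right), then degraded with moderate additive noise.

The purple star is in the right of the second image and the left of the first — shapes on opposite sides of the vertical midline have swapped in a mirror flip. Random speckle covers the whole image, including the flat background.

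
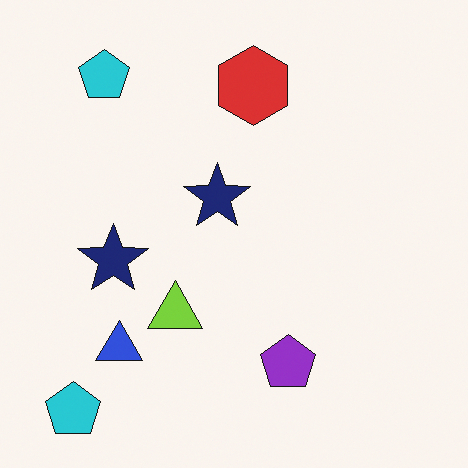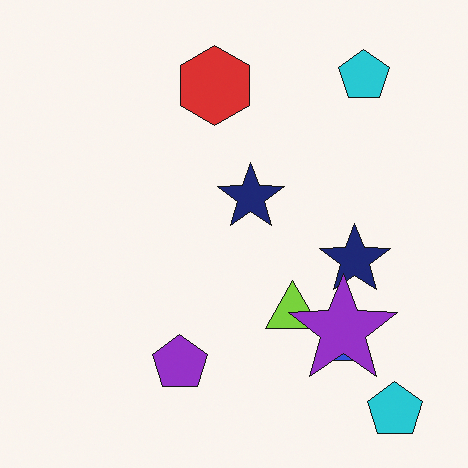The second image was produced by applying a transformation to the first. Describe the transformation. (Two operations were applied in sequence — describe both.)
This is the original image flipped horizontally (left ↔ right), then overlaid with an additional purple star.

The blue triangle is in the bottom-left of the first image and the bottom-right of the second — shapes on opposite sides of the vertical midline have swapped in a mirror flip. A purple star appears in the second image that is absent from the first.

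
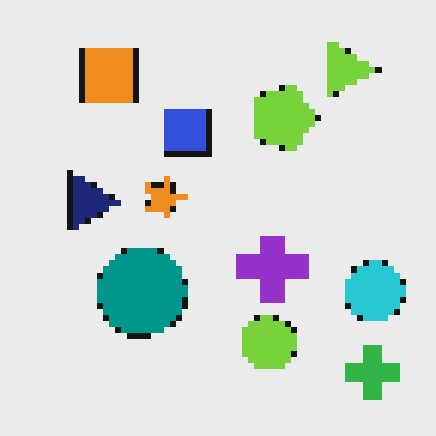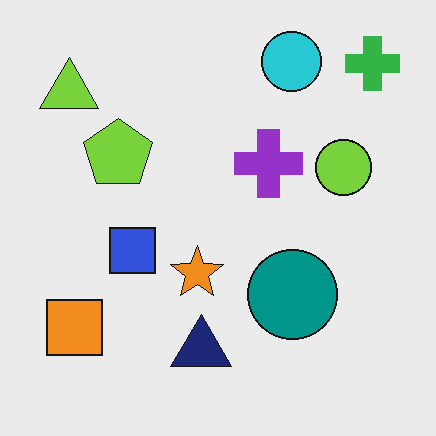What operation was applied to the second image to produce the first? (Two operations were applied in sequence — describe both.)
Rotated 90° clockwise, then pixelated into visible square blocks.

The green cross sits in the top-right of the second image and the bottom-right of the first — consistent with a whole-image 90° clockwise rotation. Shapes are reduced to large square blocks; fine edges and outlines are lost — a downscale-then-upscale (mosaic) effect.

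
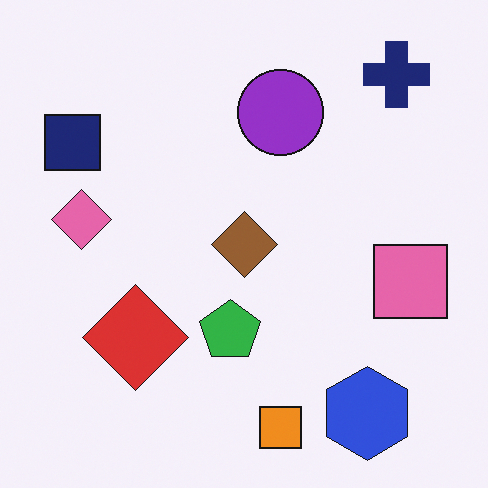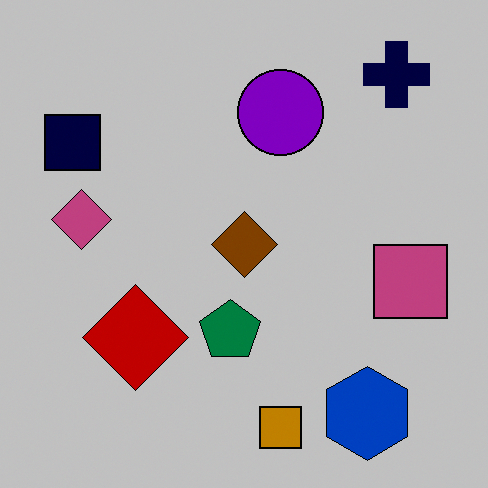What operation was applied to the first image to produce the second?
The image was heavily posterized to just a handful of flat colors.

Each flat color has snapped to a coarser quantized level — most visibly, the near-white background has dropped to a flat grey.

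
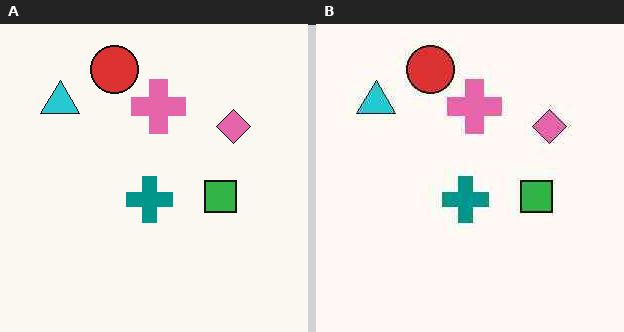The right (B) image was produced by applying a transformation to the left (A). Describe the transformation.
The right (B) image is the left (A) JPEG-compressed with visible artifacts.

Blocky 8×8 compression artifacts appear around shape edges and the flat background shows ringing — characteristic JPEG degradation.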